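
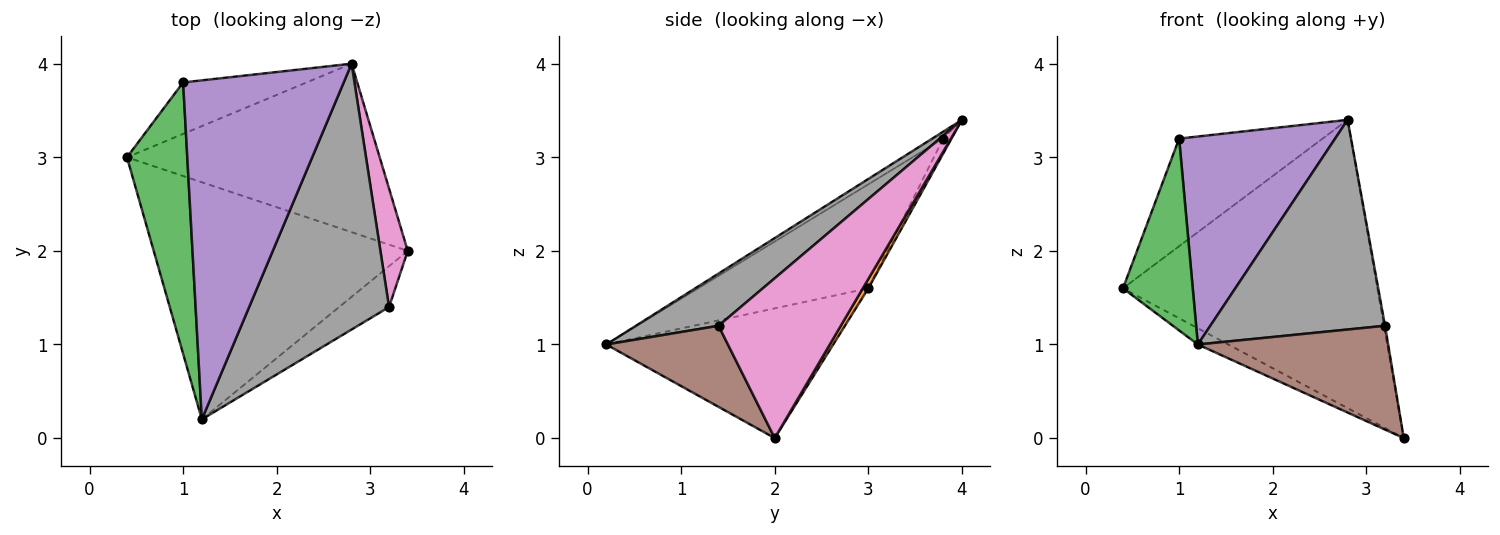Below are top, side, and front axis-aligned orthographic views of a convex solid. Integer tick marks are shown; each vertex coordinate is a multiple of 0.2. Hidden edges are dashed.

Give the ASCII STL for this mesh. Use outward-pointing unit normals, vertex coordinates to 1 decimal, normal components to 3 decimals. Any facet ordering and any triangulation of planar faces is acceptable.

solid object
 facet normal -0.454 0.061 -0.889
  outer loop
   vertex 1.2 0.2 1.0
   vertex 0.4 3.0 1.6
   vertex 3.4 2.0 0.0
  endloop
 endfacet
 facet normal 0.019 0.863 -0.504
  outer loop
   vertex 2.8 4.0 3.4
   vertex 3.4 2.0 0.0
   vertex 0.4 3.0 1.6
  endloop
 endfacet
 facet normal -0.815 -0.334 0.473
  outer loop
   vertex 1.0 3.8 3.2
   vertex 0.4 3.0 1.6
   vertex 1.2 0.2 1.0
  endloop
 endfacet
 facet normal -0.052 0.901 -0.431
  outer loop
   vertex 1.0 3.8 3.2
   vertex 2.8 4.0 3.4
   vertex 0.4 3.0 1.6
  endloop
 endfacet
 facet normal -0.037 -0.523 0.852
  outer loop
   vertex 1.0 3.8 3.2
   vertex 1.2 0.2 1.0
   vertex 2.8 4.0 3.4
  endloop
 endfacet
 facet normal 0.511 -0.800 -0.315
  outer loop
   vertex 3.2 1.4 1.2
   vertex 1.2 0.2 1.0
   vertex 3.4 2.0 0.0
  endloop
 endfacet
 facet normal 0.986 0.009 0.169
  outer loop
   vertex 3.2 1.4 1.2
   vertex 3.4 2.0 0.0
   vertex 2.8 4.0 3.4
  endloop
 endfacet
 facet normal 0.281 -0.594 0.753
  outer loop
   vertex 3.2 1.4 1.2
   vertex 2.8 4.0 3.4
   vertex 1.2 0.2 1.0
  endloop
 endfacet
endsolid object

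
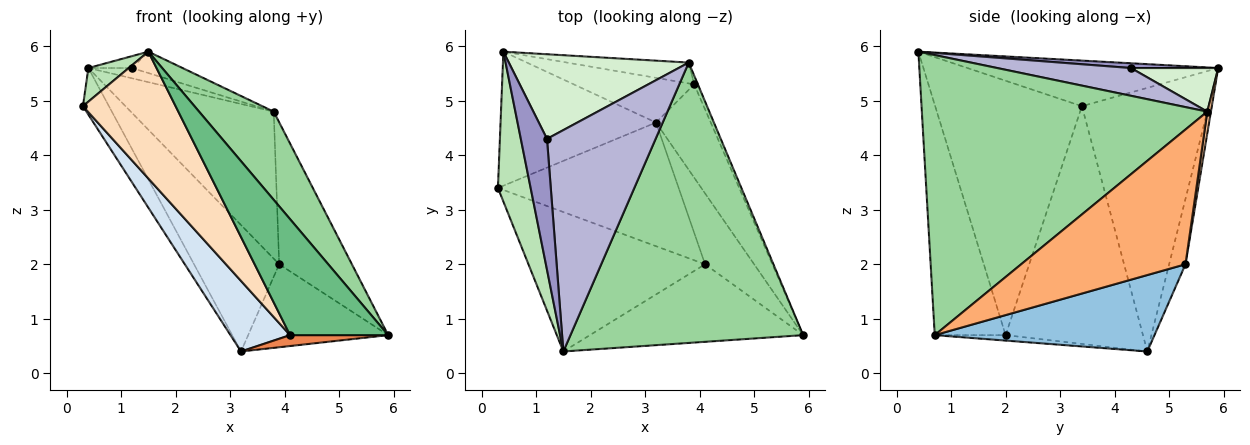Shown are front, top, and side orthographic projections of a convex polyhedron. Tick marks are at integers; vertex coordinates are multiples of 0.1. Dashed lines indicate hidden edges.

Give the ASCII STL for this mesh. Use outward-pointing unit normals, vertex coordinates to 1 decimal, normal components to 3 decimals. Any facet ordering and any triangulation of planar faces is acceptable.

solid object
 facet normal -0.848 0.174 -0.500
  outer loop
   vertex 0.4 5.9 5.6
   vertex 3.2 4.6 0.4
   vertex 0.3 3.4 4.9
  endloop
 endfacet
 facet normal 0.722 0.460 -0.517
  outer loop
   vertex 3.9 5.3 2.0
   vertex 5.9 0.7 0.7
   vertex 3.2 4.6 0.4
  endloop
 endfacet
 facet normal -0.178 0.928 -0.328
  outer loop
   vertex 3.9 5.3 2.0
   vertex 3.2 4.6 0.4
   vertex 0.4 5.9 5.6
  endloop
 endfacet
 facet normal -0.752 -0.326 -0.572
  outer loop
   vertex 4.1 2.0 0.7
   vertex 0.3 3.4 4.9
   vertex 3.2 4.6 0.4
  endloop
 endfacet
 facet normal -0.109 -0.151 -0.982
  outer loop
   vertex 4.1 2.0 0.7
   vertex 3.2 4.6 0.4
   vertex 5.9 0.7 0.7
  endloop
 endfacet
 facet normal 0.914 0.405 -0.025
  outer loop
   vertex 3.8 5.7 4.8
   vertex 5.9 0.7 0.7
   vertex 3.9 5.3 2.0
  endloop
 endfacet
 facet normal 0.025 0.990 -0.140
  outer loop
   vertex 3.8 5.7 4.8
   vertex 3.9 5.3 2.0
   vertex 0.4 5.9 5.6
  endloop
 endfacet
 facet normal -0.729 -0.460 -0.506
  outer loop
   vertex 1.5 0.4 5.9
   vertex 0.3 3.4 4.9
   vertex 4.1 2.0 0.7
  endloop
 endfacet
 facet normal -0.515 -0.713 -0.477
  outer loop
   vertex 1.5 0.4 5.9
   vertex 4.1 2.0 0.7
   vertex 5.9 0.7 0.7
  endloop
 endfacet
 facet normal 0.754 -0.197 0.627
  outer loop
   vertex 1.5 0.4 5.9
   vertex 5.9 0.7 0.7
   vertex 3.8 5.7 4.8
  endloop
 endfacet
 facet normal -0.806 -0.130 0.578
  outer loop
   vertex 1.5 0.4 5.9
   vertex 0.4 5.9 5.6
   vertex 0.3 3.4 4.9
  endloop
 endfacet
 facet normal 0.234 0.117 0.965
  outer loop
   vertex 1.2 4.3 5.6
   vertex 3.8 5.7 4.8
   vertex 0.4 5.9 5.6
  endloop
 endfacet
 facet normal 0.178 0.089 0.980
  outer loop
   vertex 1.2 4.3 5.6
   vertex 0.4 5.9 5.6
   vertex 1.5 0.4 5.9
  endloop
 endfacet
 facet normal 0.247 0.093 0.965
  outer loop
   vertex 1.2 4.3 5.6
   vertex 1.5 0.4 5.9
   vertex 3.8 5.7 4.8
  endloop
 endfacet
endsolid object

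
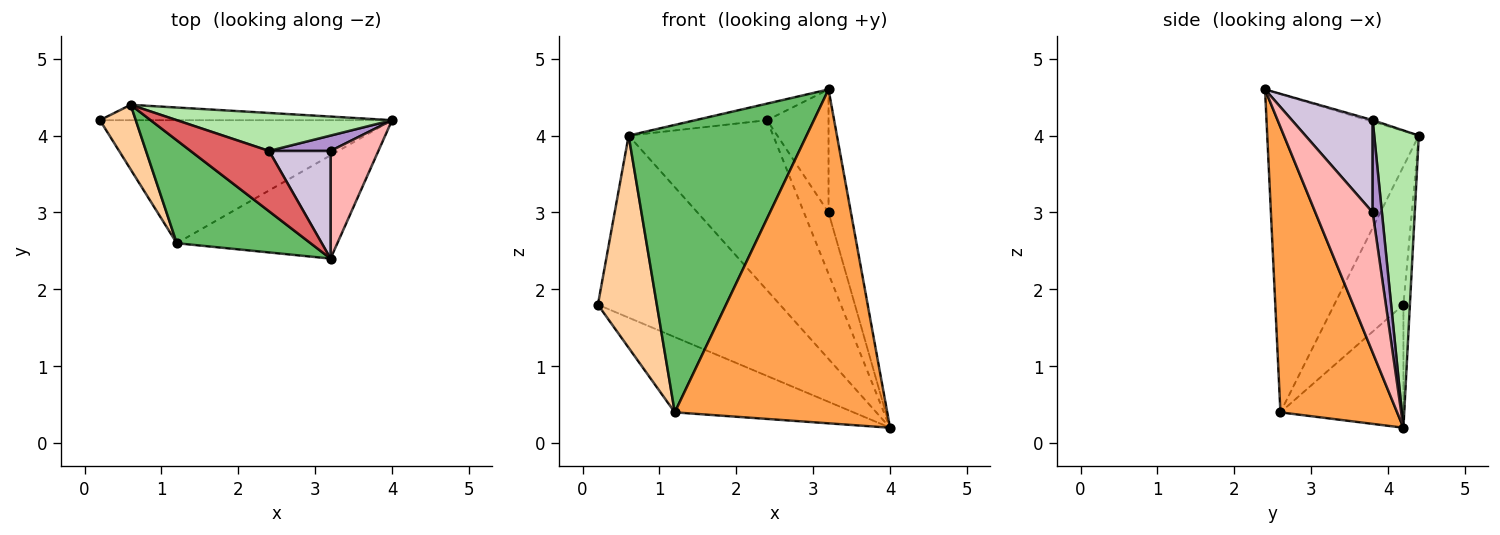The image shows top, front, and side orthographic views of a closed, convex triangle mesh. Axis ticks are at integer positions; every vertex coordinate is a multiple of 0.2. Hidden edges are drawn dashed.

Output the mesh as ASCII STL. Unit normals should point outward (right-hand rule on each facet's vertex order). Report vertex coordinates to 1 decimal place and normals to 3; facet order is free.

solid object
 facet normal -0.035 0.996 -0.084
  outer loop
   vertex 0.6 4.4 4.0
   vertex 4.0 4.2 0.2
   vertex 0.2 4.2 1.8
  endloop
 endfacet
 facet normal -0.338 0.491 -0.803
  outer loop
   vertex 1.2 2.6 0.4
   vertex 0.2 4.2 1.8
   vertex 4.0 4.2 0.2
  endloop
 endfacet
 facet normal 0.465 -0.846 -0.262
  outer loop
   vertex 1.2 2.6 0.4
   vertex 4.0 4.2 0.2
   vertex 3.2 2.4 4.6
  endloop
 endfacet
 facet normal -0.747 -0.636 0.194
  outer loop
   vertex 1.2 2.6 0.4
   vertex 0.6 4.4 4.0
   vertex 0.2 4.2 1.8
  endloop
 endfacet
 facet normal -0.626 -0.734 0.263
  outer loop
   vertex 1.2 2.6 0.4
   vertex 3.2 2.4 4.6
   vertex 0.6 4.4 4.0
  endloop
 endfacet
 facet normal 0.288 0.935 0.209
  outer loop
   vertex 2.4 3.8 4.2
   vertex 4.0 4.2 0.2
   vertex 0.6 4.4 4.0
  endloop
 endfacet
 facet normal -0.019 0.265 0.964
  outer loop
   vertex 2.4 3.8 4.2
   vertex 0.6 4.4 4.0
   vertex 3.2 2.4 4.6
  endloop
 endfacet
 facet normal 0.888 0.346 0.303
  outer loop
   vertex 3.2 3.8 3.0
   vertex 3.2 2.4 4.6
   vertex 4.0 4.2 0.2
  endloop
 endfacet
 facet normal 0.342 0.912 0.228
  outer loop
   vertex 3.2 3.8 3.0
   vertex 4.0 4.2 0.2
   vertex 2.4 3.8 4.2
  endloop
 endfacet
 facet normal 0.703 0.535 0.468
  outer loop
   vertex 3.2 3.8 3.0
   vertex 2.4 3.8 4.2
   vertex 3.2 2.4 4.6
  endloop
 endfacet
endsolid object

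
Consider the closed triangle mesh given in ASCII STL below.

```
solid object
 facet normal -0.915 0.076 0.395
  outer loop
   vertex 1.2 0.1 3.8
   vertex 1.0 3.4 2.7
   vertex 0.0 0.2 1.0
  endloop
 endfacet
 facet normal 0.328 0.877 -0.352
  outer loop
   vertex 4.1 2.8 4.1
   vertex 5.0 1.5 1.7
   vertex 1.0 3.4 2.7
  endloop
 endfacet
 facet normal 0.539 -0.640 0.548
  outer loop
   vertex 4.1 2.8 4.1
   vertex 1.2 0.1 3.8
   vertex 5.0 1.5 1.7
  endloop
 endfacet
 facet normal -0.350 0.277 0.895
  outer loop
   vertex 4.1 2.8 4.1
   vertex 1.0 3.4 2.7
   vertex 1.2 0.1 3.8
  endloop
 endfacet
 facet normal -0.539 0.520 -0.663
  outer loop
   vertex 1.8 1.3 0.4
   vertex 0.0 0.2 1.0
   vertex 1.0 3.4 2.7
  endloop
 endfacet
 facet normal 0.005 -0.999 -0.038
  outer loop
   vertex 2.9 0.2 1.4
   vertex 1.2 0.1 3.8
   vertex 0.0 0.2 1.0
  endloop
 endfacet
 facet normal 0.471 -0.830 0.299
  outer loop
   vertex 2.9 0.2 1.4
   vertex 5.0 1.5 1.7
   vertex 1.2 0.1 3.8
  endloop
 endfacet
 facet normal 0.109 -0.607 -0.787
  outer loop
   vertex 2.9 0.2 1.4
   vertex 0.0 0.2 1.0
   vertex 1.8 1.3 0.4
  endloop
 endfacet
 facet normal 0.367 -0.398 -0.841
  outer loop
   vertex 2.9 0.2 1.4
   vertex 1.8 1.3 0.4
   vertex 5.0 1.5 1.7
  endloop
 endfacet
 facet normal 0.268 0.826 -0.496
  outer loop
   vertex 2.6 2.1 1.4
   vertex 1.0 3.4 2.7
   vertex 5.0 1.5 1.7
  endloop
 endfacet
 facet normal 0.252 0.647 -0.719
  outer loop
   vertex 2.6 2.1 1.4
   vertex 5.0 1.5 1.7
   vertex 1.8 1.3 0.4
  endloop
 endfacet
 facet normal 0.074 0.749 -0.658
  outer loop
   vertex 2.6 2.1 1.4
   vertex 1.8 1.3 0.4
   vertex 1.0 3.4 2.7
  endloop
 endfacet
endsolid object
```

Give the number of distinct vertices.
8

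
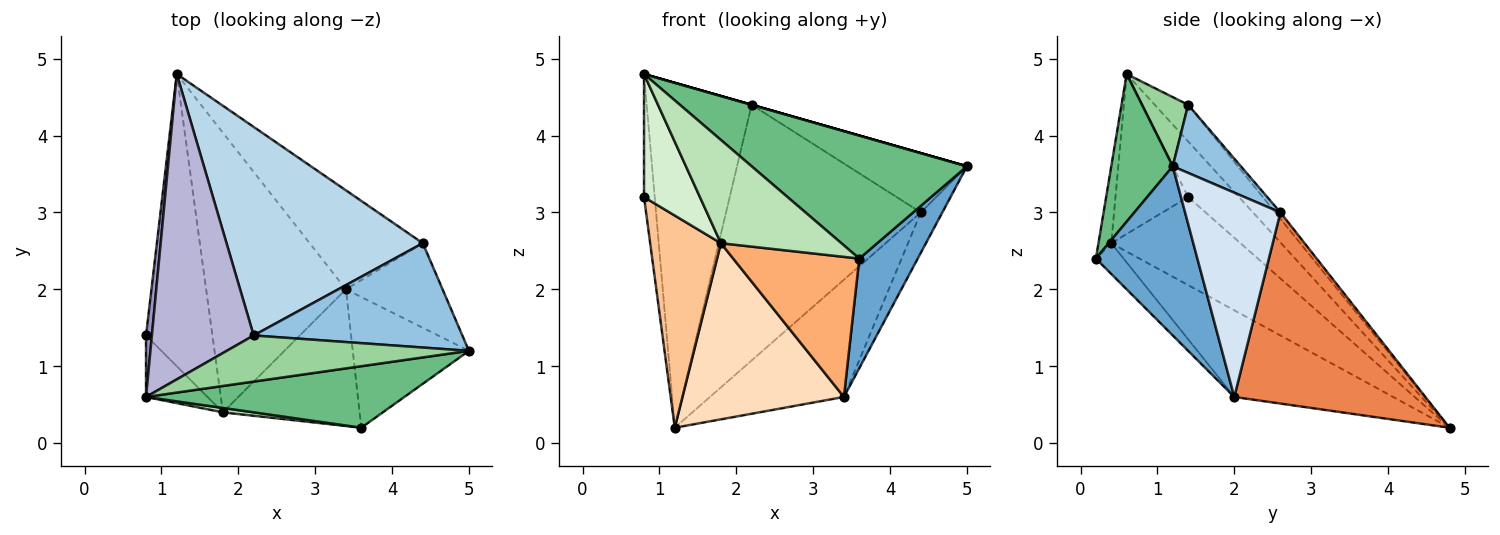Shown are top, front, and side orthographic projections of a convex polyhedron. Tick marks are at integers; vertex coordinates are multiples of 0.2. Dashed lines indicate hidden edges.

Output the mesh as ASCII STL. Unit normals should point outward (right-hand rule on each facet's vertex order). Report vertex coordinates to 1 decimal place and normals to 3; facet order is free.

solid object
 facet normal 0.745 -0.429 -0.511
  outer loop
   vertex 3.4 2.0 0.6
   vertex 5.0 1.2 3.6
   vertex 3.6 0.2 2.4
  endloop
 endfacet
 facet normal 0.273 0.475 0.836
  outer loop
   vertex 4.4 2.6 3.0
   vertex 2.2 1.4 4.4
   vertex 5.0 1.2 3.6
  endloop
 endfacet
 facet normal -0.020 0.775 0.632
  outer loop
   vertex 4.4 2.6 3.0
   vertex 1.2 4.8 0.2
   vertex 2.2 1.4 4.4
  endloop
 endfacet
 facet normal 0.886 0.200 -0.419
  outer loop
   vertex 4.4 2.6 3.0
   vertex 5.0 1.2 3.6
   vertex 3.4 2.0 0.6
  endloop
 endfacet
 facet normal 0.737 0.517 -0.436
  outer loop
   vertex 4.4 2.6 3.0
   vertex 3.4 2.0 0.6
   vertex 1.2 4.8 0.2
  endloop
 endfacet
 facet normal -0.155 -0.707 -0.690
  outer loop
   vertex 1.8 0.4 2.6
   vertex 3.4 2.0 0.6
   vertex 3.6 0.2 2.4
  endloop
 endfacet
 facet normal -0.732 -0.401 -0.552
  outer loop
   vertex 1.8 0.4 2.6
   vertex 0.8 1.4 3.2
   vertex 1.2 4.8 0.2
  endloop
 endfacet
 facet normal -0.465 -0.472 -0.749
  outer loop
   vertex 1.8 0.4 2.6
   vertex 1.2 4.8 0.2
   vertex 3.4 2.0 0.6
  endloop
 endfacet
 facet normal 0.248 -0.867 0.433
  outer loop
   vertex 0.8 0.6 4.8
   vertex 3.6 0.2 2.4
   vertex 5.0 1.2 3.6
  endloop
 endfacet
 facet normal 0.275 0.000 0.962
  outer loop
   vertex 0.8 0.6 4.8
   vertex 5.0 1.2 3.6
   vertex 2.2 1.4 4.4
  endloop
 endfacet
 facet normal -0.106 -0.993 0.042
  outer loop
   vertex 0.8 0.6 4.8
   vertex 1.8 0.4 2.6
   vertex 3.6 0.2 2.4
  endloop
 endfacet
 facet normal -0.758 -0.583 -0.292
  outer loop
   vertex 0.8 0.6 4.8
   vertex 0.8 1.4 3.2
   vertex 1.8 0.4 2.6
  endloop
 endfacet
 facet normal -0.973 0.205 0.102
  outer loop
   vertex 0.8 0.6 4.8
   vertex 1.2 4.8 0.2
   vertex 0.8 1.4 3.2
  endloop
 endfacet
 facet normal -0.232 0.728 0.645
  outer loop
   vertex 0.8 0.6 4.8
   vertex 2.2 1.4 4.4
   vertex 1.2 4.8 0.2
  endloop
 endfacet
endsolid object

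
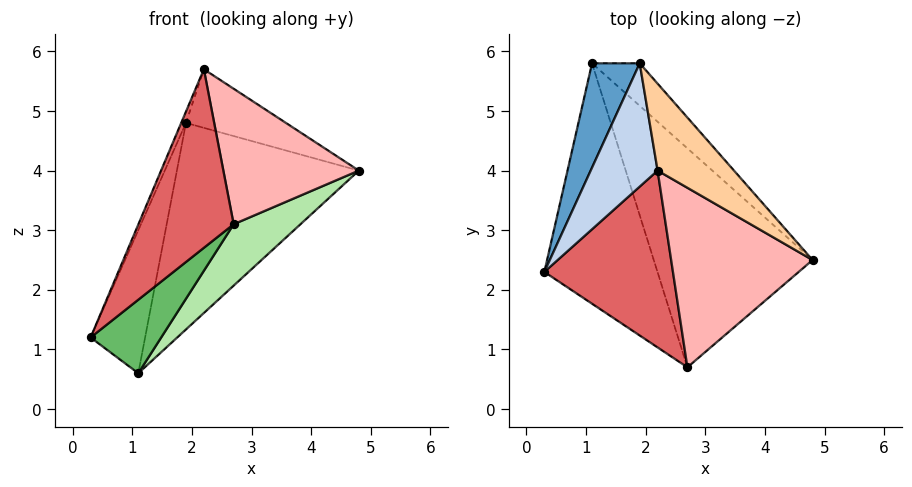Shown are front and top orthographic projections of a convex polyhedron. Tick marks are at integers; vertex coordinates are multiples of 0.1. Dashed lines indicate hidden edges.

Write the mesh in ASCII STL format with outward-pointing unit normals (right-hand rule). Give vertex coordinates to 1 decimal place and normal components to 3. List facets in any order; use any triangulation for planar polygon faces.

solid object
 facet normal -0.952 0.249 0.181
  outer loop
   vertex 1.9 5.8 4.8
   vertex 1.1 5.8 0.6
   vertex 0.3 2.3 1.2
  endloop
 endfacet
 facet normal -0.925 0.035 0.378
  outer loop
   vertex 1.9 5.8 4.8
   vertex 0.3 2.3 1.2
   vertex 2.2 4.0 5.7
  endloop
 endfacet
 facet normal 0.727 0.672 -0.138
  outer loop
   vertex 1.9 5.8 4.8
   vertex 4.8 2.5 4.0
   vertex 1.1 5.8 0.6
  endloop
 endfacet
 facet normal 0.654 0.423 0.627
  outer loop
   vertex 1.9 5.8 4.8
   vertex 2.2 4.0 5.7
   vertex 4.8 2.5 4.0
  endloop
 endfacet
 facet normal 0.490 -0.255 -0.834
  outer loop
   vertex 2.7 0.7 3.1
   vertex 0.3 2.3 1.2
   vertex 1.1 5.8 0.6
  endloop
 endfacet
 facet normal 0.541 -0.227 -0.810
  outer loop
   vertex 2.7 0.7 3.1
   vertex 1.1 5.8 0.6
   vertex 4.8 2.5 4.0
  endloop
 endfacet
 facet normal -0.718 -0.495 0.490
  outer loop
   vertex 2.7 0.7 3.1
   vertex 2.2 4.0 5.7
   vertex 0.3 2.3 1.2
  endloop
 endfacet
 facet normal 0.172 -0.593 0.786
  outer loop
   vertex 2.7 0.7 3.1
   vertex 4.8 2.5 4.0
   vertex 2.2 4.0 5.7
  endloop
 endfacet
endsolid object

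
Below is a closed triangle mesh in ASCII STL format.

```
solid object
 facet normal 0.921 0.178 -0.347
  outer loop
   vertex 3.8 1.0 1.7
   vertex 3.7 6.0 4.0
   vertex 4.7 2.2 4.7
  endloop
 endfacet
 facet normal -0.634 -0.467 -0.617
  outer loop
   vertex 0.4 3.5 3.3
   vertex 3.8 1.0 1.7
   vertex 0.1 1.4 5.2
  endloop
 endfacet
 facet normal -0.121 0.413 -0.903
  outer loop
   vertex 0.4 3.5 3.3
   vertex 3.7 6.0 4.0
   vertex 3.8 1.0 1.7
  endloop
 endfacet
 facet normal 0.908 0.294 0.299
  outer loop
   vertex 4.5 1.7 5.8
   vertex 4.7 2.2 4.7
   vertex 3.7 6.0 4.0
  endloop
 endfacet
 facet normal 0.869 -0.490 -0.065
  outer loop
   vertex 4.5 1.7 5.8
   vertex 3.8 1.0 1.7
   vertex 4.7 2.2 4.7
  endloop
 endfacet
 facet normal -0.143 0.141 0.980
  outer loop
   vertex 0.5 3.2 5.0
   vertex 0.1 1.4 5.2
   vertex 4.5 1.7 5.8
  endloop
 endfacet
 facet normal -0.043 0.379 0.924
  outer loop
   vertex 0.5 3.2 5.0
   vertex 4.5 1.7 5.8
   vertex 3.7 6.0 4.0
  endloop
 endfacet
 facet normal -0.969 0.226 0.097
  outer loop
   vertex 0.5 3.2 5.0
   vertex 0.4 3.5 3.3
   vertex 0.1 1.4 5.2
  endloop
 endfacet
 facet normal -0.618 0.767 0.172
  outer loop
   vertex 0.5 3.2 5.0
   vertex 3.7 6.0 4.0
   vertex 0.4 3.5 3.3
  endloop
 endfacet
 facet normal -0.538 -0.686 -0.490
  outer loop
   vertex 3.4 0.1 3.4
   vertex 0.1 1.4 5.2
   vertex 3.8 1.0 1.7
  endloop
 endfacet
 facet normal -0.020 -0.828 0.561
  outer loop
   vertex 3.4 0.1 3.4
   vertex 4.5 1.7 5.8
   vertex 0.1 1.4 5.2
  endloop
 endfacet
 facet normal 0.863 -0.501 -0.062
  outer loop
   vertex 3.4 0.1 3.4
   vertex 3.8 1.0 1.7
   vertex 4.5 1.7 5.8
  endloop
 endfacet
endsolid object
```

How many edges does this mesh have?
18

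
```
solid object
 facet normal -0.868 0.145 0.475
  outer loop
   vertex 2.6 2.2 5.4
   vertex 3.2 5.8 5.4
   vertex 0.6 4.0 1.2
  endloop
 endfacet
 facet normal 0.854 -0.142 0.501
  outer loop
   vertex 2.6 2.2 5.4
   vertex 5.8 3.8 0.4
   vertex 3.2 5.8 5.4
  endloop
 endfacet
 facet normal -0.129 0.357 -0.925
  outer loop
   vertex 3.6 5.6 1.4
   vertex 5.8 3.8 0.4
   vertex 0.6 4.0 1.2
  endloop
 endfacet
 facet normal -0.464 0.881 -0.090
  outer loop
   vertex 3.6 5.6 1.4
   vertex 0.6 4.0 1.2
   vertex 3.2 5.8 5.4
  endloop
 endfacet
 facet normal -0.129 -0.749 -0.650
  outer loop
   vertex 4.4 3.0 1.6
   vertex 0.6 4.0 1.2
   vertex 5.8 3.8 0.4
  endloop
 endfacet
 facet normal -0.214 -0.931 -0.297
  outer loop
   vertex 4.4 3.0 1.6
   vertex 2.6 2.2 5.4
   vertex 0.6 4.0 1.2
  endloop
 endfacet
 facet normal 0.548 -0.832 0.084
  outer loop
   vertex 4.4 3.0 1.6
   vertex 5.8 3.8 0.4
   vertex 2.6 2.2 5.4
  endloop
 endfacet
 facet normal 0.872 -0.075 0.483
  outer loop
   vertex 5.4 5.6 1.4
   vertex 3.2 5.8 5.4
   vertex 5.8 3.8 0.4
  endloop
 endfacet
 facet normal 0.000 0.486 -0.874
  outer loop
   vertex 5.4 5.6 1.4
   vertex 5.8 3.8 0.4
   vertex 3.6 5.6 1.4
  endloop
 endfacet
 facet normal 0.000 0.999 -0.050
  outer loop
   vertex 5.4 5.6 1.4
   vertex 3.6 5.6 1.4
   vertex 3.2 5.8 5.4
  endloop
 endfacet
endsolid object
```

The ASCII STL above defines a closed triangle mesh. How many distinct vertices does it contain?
7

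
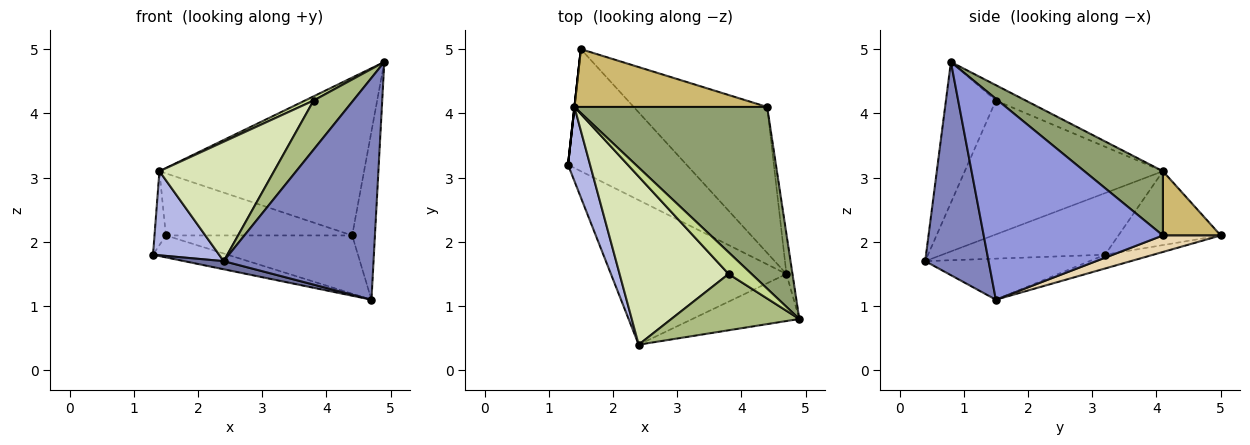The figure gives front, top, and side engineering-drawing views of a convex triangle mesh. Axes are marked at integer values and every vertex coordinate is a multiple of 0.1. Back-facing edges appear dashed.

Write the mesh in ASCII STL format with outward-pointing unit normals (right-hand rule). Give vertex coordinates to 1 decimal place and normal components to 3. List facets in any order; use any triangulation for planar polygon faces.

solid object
 facet normal -0.227 -0.055 -0.972
  outer loop
   vertex 4.7 1.5 1.1
   vertex 2.4 0.4 1.7
   vertex 1.3 3.2 1.8
  endloop
 endfacet
 facet normal 0.382 -0.904 -0.192
  outer loop
   vertex 4.7 1.5 1.1
   vertex 4.9 0.8 4.8
   vertex 2.4 0.4 1.7
  endloop
 endfacet
 facet normal 0.992 0.126 -0.030
  outer loop
   vertex 4.4 4.1 2.1
   vertex 4.9 0.8 4.8
   vertex 4.7 1.5 1.1
  endloop
 endfacet
 facet normal -0.880 -0.357 0.315
  outer loop
   vertex 1.4 4.1 3.1
   vertex 1.3 3.2 1.8
   vertex 2.4 0.4 1.7
  endloop
 endfacet
 facet normal 0.244 0.636 0.732
  outer loop
   vertex 1.4 4.1 3.1
   vertex 4.9 0.8 4.8
   vertex 4.4 4.1 2.1
  endloop
 endfacet
 facet normal -0.638 -0.506 0.580
  outer loop
   vertex 3.8 1.5 4.2
   vertex 2.4 0.4 1.7
   vertex 4.9 0.8 4.8
  endloop
 endfacet
 facet normal -0.549 -0.160 0.820
  outer loop
   vertex 3.8 1.5 4.2
   vertex 4.9 0.8 4.8
   vertex 1.4 4.1 3.1
  endloop
 endfacet
 facet normal -0.707 -0.409 0.576
  outer loop
   vertex 3.8 1.5 4.2
   vertex 1.4 4.1 3.1
   vertex 2.4 0.4 1.7
  endloop
 endfacet
 facet normal -0.994 0.110 0.000
  outer loop
   vertex 1.5 5.0 2.1
   vertex 1.3 3.2 1.8
   vertex 1.4 4.1 3.1
  endloop
 endfacet
 facet normal 0.221 0.714 0.664
  outer loop
   vertex 1.5 5.0 2.1
   vertex 1.4 4.1 3.1
   vertex 4.4 4.1 2.1
  endloop
 endfacet
 facet normal -0.114 0.176 -0.978
  outer loop
   vertex 1.5 5.0 2.1
   vertex 4.7 1.5 1.1
   vertex 1.3 3.2 1.8
  endloop
 endfacet
 facet normal 0.114 0.368 -0.923
  outer loop
   vertex 1.5 5.0 2.1
   vertex 4.4 4.1 2.1
   vertex 4.7 1.5 1.1
  endloop
 endfacet
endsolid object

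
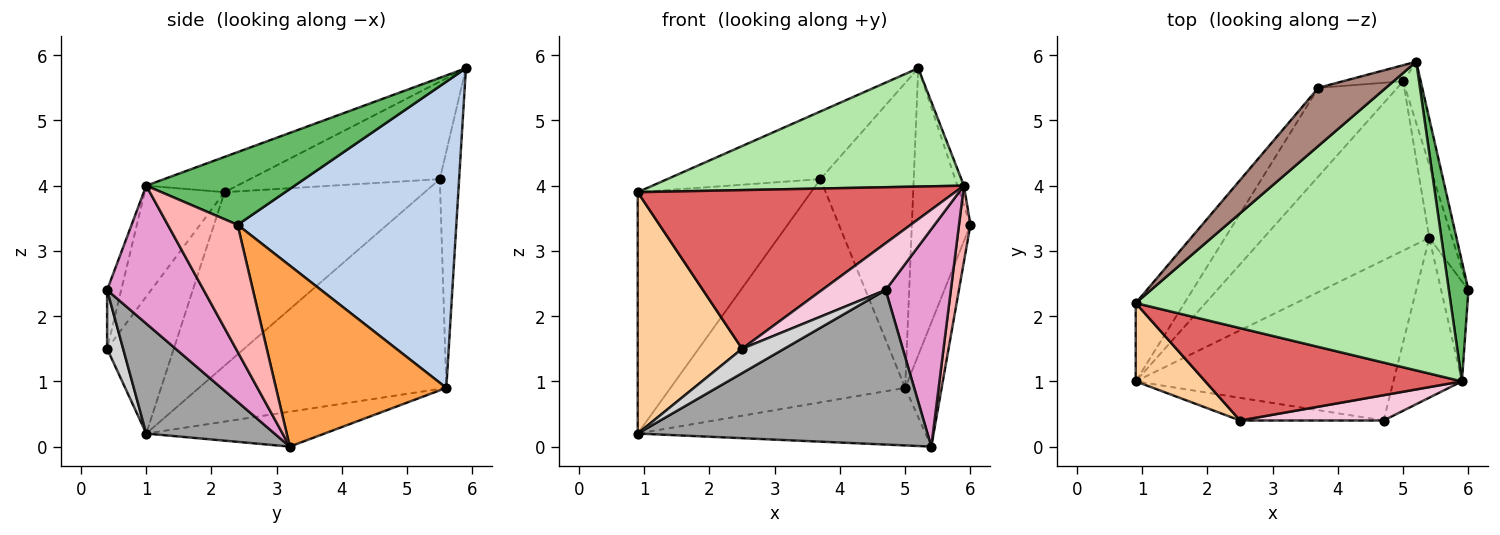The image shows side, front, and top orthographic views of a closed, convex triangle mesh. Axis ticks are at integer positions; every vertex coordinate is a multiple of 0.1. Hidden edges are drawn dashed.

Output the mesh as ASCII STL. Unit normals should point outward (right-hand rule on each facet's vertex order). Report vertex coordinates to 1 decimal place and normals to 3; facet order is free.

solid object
 facet normal -0.196 0.316 -0.929
  outer loop
   vertex 5.0 5.6 0.9
   vertex 5.4 3.2 0.0
   vertex 0.9 1.0 0.2
  endloop
 endfacet
 facet normal 0.964 0.258 -0.055
  outer loop
   vertex 5.0 5.6 0.9
   vertex 5.2 5.9 5.8
   vertex 6.0 2.4 3.4
  endloop
 endfacet
 facet normal 0.971 0.208 -0.122
  outer loop
   vertex 5.0 5.6 0.9
   vertex 6.0 2.4 3.4
   vertex 5.4 3.2 0.0
  endloop
 endfacet
 facet normal -0.519 -0.813 0.264
  outer loop
   vertex 2.5 0.4 1.5
   vertex 0.9 2.2 3.9
   vertex 0.9 1.0 0.2
  endloop
 endfacet
 facet normal 0.965 0.042 0.260
  outer loop
   vertex 5.9 1.0 4.0
   vertex 6.0 2.4 3.4
   vertex 5.2 5.9 5.8
  endloop
 endfacet
 facet normal -0.104 -0.356 0.929
  outer loop
   vertex 5.9 1.0 4.0
   vertex 5.2 5.9 5.8
   vertex 0.9 2.2 3.9
  endloop
 endfacet
 facet normal -0.213 -0.844 0.492
  outer loop
   vertex 5.9 1.0 4.0
   vertex 0.9 2.2 3.9
   vertex 2.5 0.4 1.5
  endloop
 endfacet
 facet normal 0.965 -0.158 -0.208
  outer loop
   vertex 5.9 1.0 4.0
   vertex 5.4 3.2 0.0
   vertex 6.0 2.4 3.4
  endloop
 endfacet
 facet normal -0.740 0.640 -0.208
  outer loop
   vertex 3.7 5.5 4.1
   vertex 0.9 1.0 0.2
   vertex 0.9 2.2 3.9
  endloop
 endfacet
 facet normal -0.700 0.664 -0.264
  outer loop
   vertex 3.7 5.5 4.1
   vertex 5.0 5.6 0.9
   vertex 0.9 1.0 0.2
  endloop
 endfacet
 facet normal -0.685 0.553 0.475
  outer loop
   vertex 3.7 5.5 4.1
   vertex 0.9 2.2 3.9
   vertex 5.2 5.9 5.8
  endloop
 endfacet
 facet normal -0.202 0.978 -0.052
  outer loop
   vertex 3.7 5.5 4.1
   vertex 5.2 5.9 5.8
   vertex 5.0 5.6 0.9
  endloop
 endfacet
 facet normal 0.766 -0.518 -0.381
  outer loop
   vertex 4.7 0.4 2.4
   vertex 5.4 3.2 0.0
   vertex 5.9 1.0 4.0
  endloop
 endfacet
 facet normal -0.191 -0.863 0.467
  outer loop
   vertex 4.7 0.4 2.4
   vertex 5.9 1.0 4.0
   vertex 2.5 0.4 1.5
  endloop
 endfacet
 facet normal 0.294 -0.663 -0.688
  outer loop
   vertex 4.7 0.4 2.4
   vertex 0.9 1.0 0.2
   vertex 5.4 3.2 0.0
  endloop
 endfacet
 facet normal 0.268 -0.706 -0.656
  outer loop
   vertex 4.7 0.4 2.4
   vertex 2.5 0.4 1.5
   vertex 0.9 1.0 0.2
  endloop
 endfacet
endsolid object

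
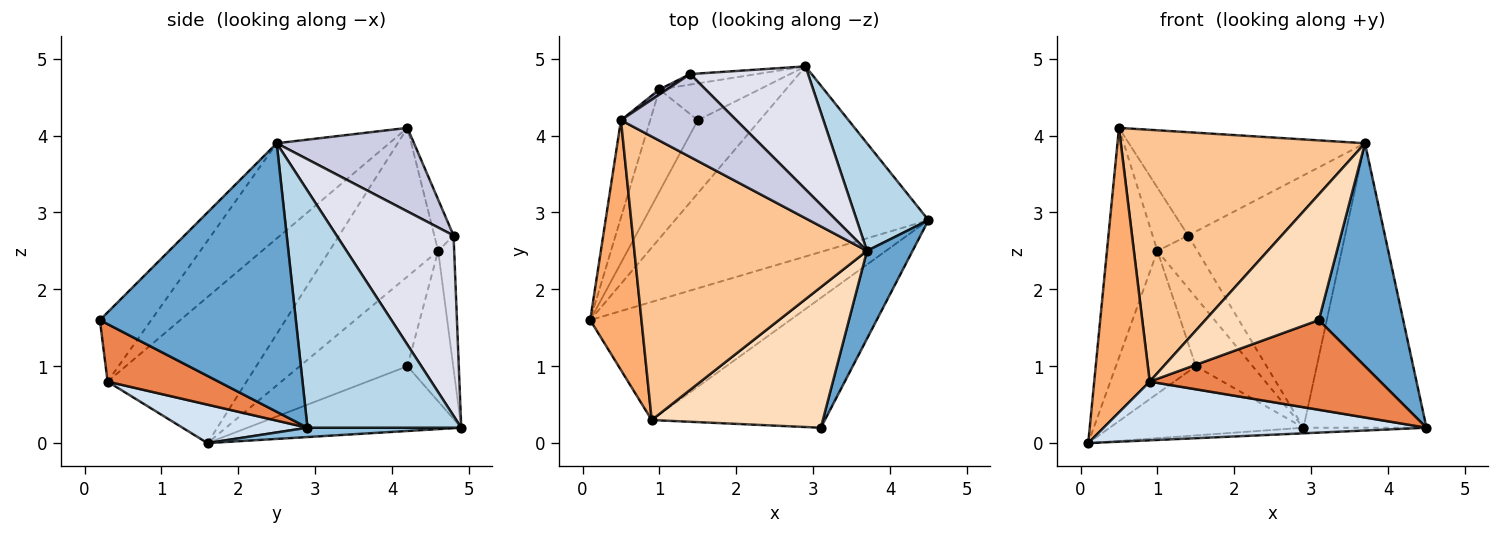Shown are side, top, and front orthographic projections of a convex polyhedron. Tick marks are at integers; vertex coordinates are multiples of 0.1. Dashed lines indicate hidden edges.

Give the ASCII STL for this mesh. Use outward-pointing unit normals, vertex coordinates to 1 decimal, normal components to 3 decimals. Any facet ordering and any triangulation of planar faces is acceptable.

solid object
 facet normal 0.908 -0.391 0.154
  outer loop
   vertex 3.7 2.5 3.9
   vertex 3.1 0.2 1.6
   vertex 4.5 2.9 0.2
  endloop
 endfacet
 facet normal 0.037 0.029 -0.999
  outer loop
   vertex 2.9 4.9 0.2
   vertex 4.5 2.9 0.2
   vertex 0.1 1.6 0.0
  endloop
 endfacet
 facet normal 0.760 0.608 0.230
  outer loop
   vertex 2.9 4.9 0.2
   vertex 3.7 2.5 3.9
   vertex 4.5 2.9 0.2
  endloop
 endfacet
 facet normal 0.170 -0.439 -0.882
  outer loop
   vertex 0.9 0.3 0.8
   vertex 0.1 1.6 0.0
   vertex 4.5 2.9 0.2
  endloop
 endfacet
 facet normal 0.264 -0.548 -0.794
  outer loop
   vertex 0.9 0.3 0.8
   vertex 4.5 2.9 0.2
   vertex 3.1 0.2 1.6
  endloop
 endfacet
 facet normal -0.883 -0.353 0.310
  outer loop
   vertex 0.9 0.3 0.8
   vertex 0.5 4.2 4.1
   vertex 0.1 1.6 0.0
  endloop
 endfacet
 facet normal -0.293 -0.635 0.715
  outer loop
   vertex 0.9 0.3 0.8
   vertex 3.7 2.5 3.9
   vertex 0.5 4.2 4.1
  endloop
 endfacet
 facet normal -0.289 -0.638 0.714
  outer loop
   vertex 0.9 0.3 0.8
   vertex 3.1 0.2 1.6
   vertex 3.7 2.5 3.9
  endloop
 endfacet
 facet normal -0.893 0.414 -0.176
  outer loop
   vertex 1.0 4.6 2.5
   vertex 0.1 1.6 0.0
   vertex 0.5 4.2 4.1
  endloop
 endfacet
 facet normal -0.604 0.548 -0.578
  outer loop
   vertex 1.5 4.2 1.0
   vertex 2.9 4.9 0.2
   vertex 0.1 1.6 0.0
  endloop
 endfacet
 facet normal -0.738 0.548 -0.392
  outer loop
   vertex 1.5 4.2 1.0
   vertex 0.1 1.6 0.0
   vertex 1.0 4.6 2.5
  endloop
 endfacet
 facet normal -0.579 0.719 -0.385
  outer loop
   vertex 1.5 4.2 1.0
   vertex 1.0 4.6 2.5
   vertex 2.9 4.9 0.2
  endloop
 endfacet
 facet normal -0.474 0.877 0.071
  outer loop
   vertex 1.4 4.8 2.7
   vertex 1.0 4.6 2.5
   vertex 0.5 4.2 4.1
  endloop
 endfacet
 facet normal -0.365 0.913 -0.183
  outer loop
   vertex 1.4 4.8 2.7
   vertex 2.9 4.9 0.2
   vertex 1.0 4.6 2.5
  endloop
 endfacet
 facet normal 0.413 0.710 0.570
  outer loop
   vertex 1.4 4.8 2.7
   vertex 0.5 4.2 4.1
   vertex 3.7 2.5 3.9
  endloop
 endfacet
 facet normal 0.557 0.747 0.364
  outer loop
   vertex 1.4 4.8 2.7
   vertex 3.7 2.5 3.9
   vertex 2.9 4.9 0.2
  endloop
 endfacet
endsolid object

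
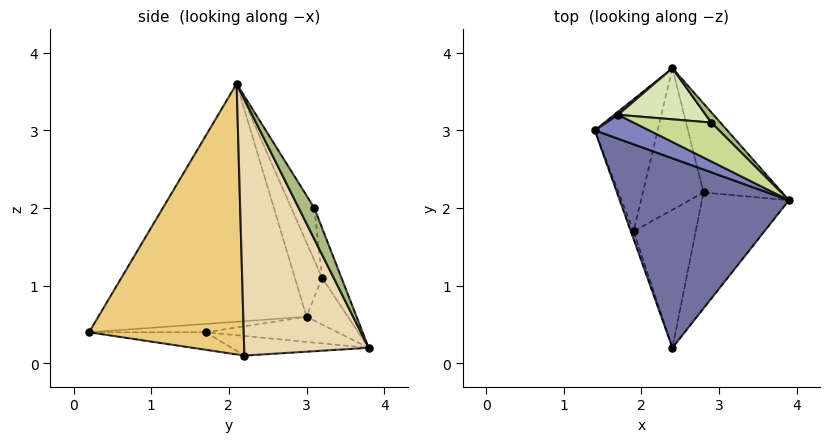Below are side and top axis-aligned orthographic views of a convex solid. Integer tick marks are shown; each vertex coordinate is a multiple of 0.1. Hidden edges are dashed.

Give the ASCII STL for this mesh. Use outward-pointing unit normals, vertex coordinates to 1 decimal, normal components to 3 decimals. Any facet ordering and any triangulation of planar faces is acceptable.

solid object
 facet normal -0.773 -0.315 0.550
  outer loop
   vertex 2.4 0.2 0.4
   vertex 3.9 2.1 3.6
   vertex 1.4 3.0 0.6
  endloop
 endfacet
 facet normal -0.779 -0.260 0.571
  outer loop
   vertex 1.7 3.2 1.1
   vertex 1.4 3.0 0.6
   vertex 3.9 2.1 3.6
  endloop
 endfacet
 facet normal -0.611 0.790 0.051
  outer loop
   vertex 1.7 3.2 1.1
   vertex 2.4 3.8 0.2
   vertex 1.4 3.0 0.6
  endloop
 endfacet
 facet normal -0.905 -0.302 -0.302
  outer loop
   vertex 1.9 1.7 0.4
   vertex 2.4 0.2 0.4
   vertex 1.4 3.0 0.6
  endloop
 endfacet
 facet normal -0.371 0.000 -0.928
  outer loop
   vertex 1.9 1.7 0.4
   vertex 1.4 3.0 0.6
   vertex 2.4 3.8 0.2
  endloop
 endfacet
 facet normal 0.555 0.816 0.163
  outer loop
   vertex 2.9 3.1 2.0
   vertex 3.9 2.1 3.6
   vertex 2.4 3.8 0.2
  endloop
 endfacet
 facet normal -0.442 0.610 0.658
  outer loop
   vertex 2.9 3.1 2.0
   vertex 1.7 3.2 1.1
   vertex 3.9 2.1 3.6
  endloop
 endfacet
 facet normal -0.232 0.883 0.408
  outer loop
   vertex 2.9 3.1 2.0
   vertex 2.4 3.8 0.2
   vertex 1.7 3.2 1.1
  endloop
 endfacet
 facet normal -0.270 -0.090 -0.959
  outer loop
   vertex 2.8 2.2 0.1
   vertex 2.4 0.2 0.4
   vertex 1.9 1.7 0.4
  endloop
 endfacet
 facet normal -0.307 -0.017 -0.951
  outer loop
   vertex 2.8 2.2 0.1
   vertex 1.9 1.7 0.4
   vertex 2.4 3.8 0.2
  endloop
 endfacet
 facet normal 0.927 -0.230 -0.298
  outer loop
   vertex 2.8 2.2 0.1
   vertex 3.9 2.1 3.6
   vertex 2.4 0.2 0.4
  endloop
 endfacet
 facet normal 0.926 0.249 -0.284
  outer loop
   vertex 2.8 2.2 0.1
   vertex 2.4 3.8 0.2
   vertex 3.9 2.1 3.6
  endloop
 endfacet
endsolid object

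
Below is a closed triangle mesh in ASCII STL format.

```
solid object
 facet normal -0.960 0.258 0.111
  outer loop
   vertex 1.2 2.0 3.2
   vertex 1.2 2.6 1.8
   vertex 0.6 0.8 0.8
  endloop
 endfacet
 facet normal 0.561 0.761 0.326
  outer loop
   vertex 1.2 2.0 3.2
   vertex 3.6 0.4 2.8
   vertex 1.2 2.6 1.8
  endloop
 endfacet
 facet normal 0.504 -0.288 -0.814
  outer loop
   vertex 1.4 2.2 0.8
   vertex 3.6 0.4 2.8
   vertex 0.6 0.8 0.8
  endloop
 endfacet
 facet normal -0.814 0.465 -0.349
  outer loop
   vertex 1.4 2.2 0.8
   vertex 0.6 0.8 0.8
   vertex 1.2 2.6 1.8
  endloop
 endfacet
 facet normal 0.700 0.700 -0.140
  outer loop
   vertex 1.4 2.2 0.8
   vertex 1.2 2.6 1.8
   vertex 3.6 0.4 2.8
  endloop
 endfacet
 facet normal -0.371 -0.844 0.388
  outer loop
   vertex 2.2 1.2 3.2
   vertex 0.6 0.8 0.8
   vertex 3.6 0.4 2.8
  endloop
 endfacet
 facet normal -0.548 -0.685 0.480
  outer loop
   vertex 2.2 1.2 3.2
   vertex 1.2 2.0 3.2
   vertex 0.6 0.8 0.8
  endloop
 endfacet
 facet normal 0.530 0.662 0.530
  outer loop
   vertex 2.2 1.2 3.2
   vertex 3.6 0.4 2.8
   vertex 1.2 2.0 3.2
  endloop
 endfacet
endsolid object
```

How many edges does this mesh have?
12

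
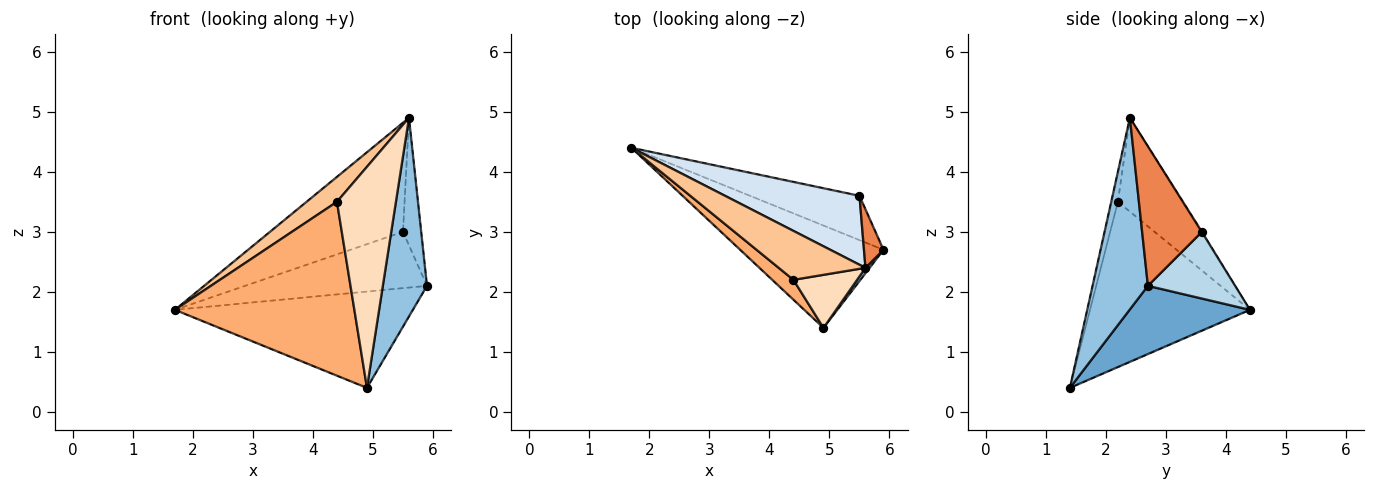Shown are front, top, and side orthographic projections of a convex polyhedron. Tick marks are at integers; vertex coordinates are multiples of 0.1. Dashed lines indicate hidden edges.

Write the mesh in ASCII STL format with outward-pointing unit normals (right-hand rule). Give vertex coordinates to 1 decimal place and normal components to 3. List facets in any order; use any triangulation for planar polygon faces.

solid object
 facet normal 0.328 0.648 -0.688
  outer loop
   vertex 4.9 1.4 0.4
   vertex 1.7 4.4 1.7
   vertex 5.9 2.7 2.1
  endloop
 endfacet
 facet normal 0.782 -0.623 0.017
  outer loop
   vertex 5.6 2.4 4.9
   vertex 4.9 1.4 0.4
   vertex 5.9 2.7 2.1
  endloop
 endfacet
 facet normal 0.353 0.735 -0.579
  outer loop
   vertex 5.5 3.6 3.0
   vertex 5.9 2.7 2.1
   vertex 1.7 4.4 1.7
  endloop
 endfacet
 facet normal -0.005 0.845 0.534
  outer loop
   vertex 5.5 3.6 3.0
   vertex 1.7 4.4 1.7
   vertex 5.6 2.4 4.9
  endloop
 endfacet
 facet normal 0.948 0.289 0.133
  outer loop
   vertex 5.5 3.6 3.0
   vertex 5.6 2.4 4.9
   vertex 5.9 2.7 2.1
  endloop
 endfacet
 facet normal -0.663 -0.744 0.085
  outer loop
   vertex 4.4 2.2 3.5
   vertex 1.7 4.4 1.7
   vertex 4.9 1.4 0.4
  endloop
 endfacet
 facet normal -0.694 -0.327 0.642
  outer loop
   vertex 4.4 2.2 3.5
   vertex 5.6 2.4 4.9
   vertex 1.7 4.4 1.7
  endloop
 endfacet
 facet normal -0.109 -0.967 0.232
  outer loop
   vertex 4.4 2.2 3.5
   vertex 4.9 1.4 0.4
   vertex 5.6 2.4 4.9
  endloop
 endfacet
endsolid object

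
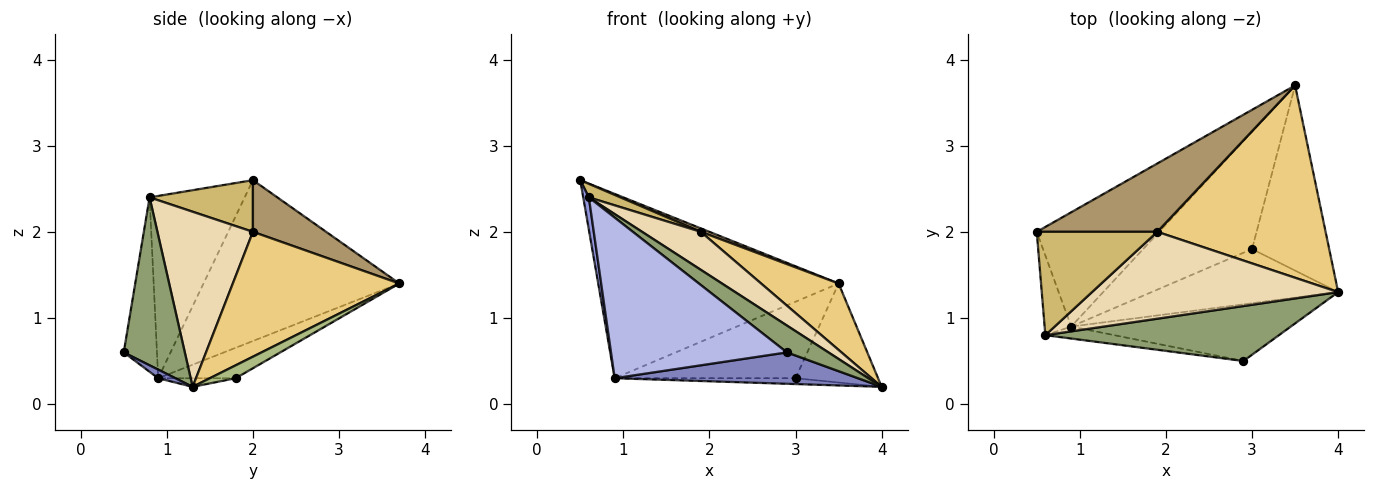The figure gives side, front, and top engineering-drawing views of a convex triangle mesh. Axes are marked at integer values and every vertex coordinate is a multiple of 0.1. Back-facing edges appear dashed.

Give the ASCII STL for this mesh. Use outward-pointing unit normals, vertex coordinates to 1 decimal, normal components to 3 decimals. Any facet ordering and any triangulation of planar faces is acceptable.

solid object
 facet normal -0.569 0.699 -0.433
  outer loop
   vertex 0.9 0.9 0.3
   vertex 0.5 2.0 2.6
   vertex 3.5 3.7 1.4
  endloop
 endfacet
 facet normal 0.034 -0.484 -0.874
  outer loop
   vertex 0.9 0.9 0.3
   vertex 4.0 1.3 0.2
   vertex 2.9 0.5 0.6
  endloop
 endfacet
 facet normal -0.988 -0.058 -0.144
  outer loop
   vertex 0.6 0.8 2.4
   vertex 0.5 2.0 2.6
   vertex 0.9 0.9 0.3
  endloop
 endfacet
 facet normal -0.185 -0.980 -0.073
  outer loop
   vertex 0.6 0.8 2.4
   vertex 0.9 0.9 0.3
   vertex 2.9 0.5 0.6
  endloop
 endfacet
 facet normal 0.543 -0.369 0.755
  outer loop
   vertex 0.6 0.8 2.4
   vertex 2.9 0.5 0.6
   vertex 4.0 1.3 0.2
  endloop
 endfacet
 facet normal 0.146 0.467 -0.872
  outer loop
   vertex 3.0 1.8 0.3
   vertex 3.5 3.7 1.4
   vertex 4.0 1.3 0.2
  endloop
 endfacet
 facet normal -0.046 0.107 -0.993
  outer loop
   vertex 3.0 1.8 0.3
   vertex 4.0 1.3 0.2
   vertex 0.9 0.9 0.3
  endloop
 endfacet
 facet normal -0.228 0.532 -0.815
  outer loop
   vertex 3.0 1.8 0.3
   vertex 0.9 0.9 0.3
   vertex 3.5 3.7 1.4
  endloop
 endfacet
 facet normal 0.393 -0.046 0.918
  outer loop
   vertex 1.9 2.0 2.0
   vertex 3.5 3.7 1.4
   vertex 0.5 2.0 2.6
  endloop
 endfacet
 facet normal 0.391 -0.120 0.913
  outer loop
   vertex 1.9 2.0 2.0
   vertex 0.5 2.0 2.6
   vertex 0.6 0.8 2.4
  endloop
 endfacet
 facet normal 0.574 -0.267 0.774
  outer loop
   vertex 1.9 2.0 2.0
   vertex 4.0 1.3 0.2
   vertex 3.5 3.7 1.4
  endloop
 endfacet
 facet normal 0.546 -0.336 0.768
  outer loop
   vertex 1.9 2.0 2.0
   vertex 0.6 0.8 2.4
   vertex 4.0 1.3 0.2
  endloop
 endfacet
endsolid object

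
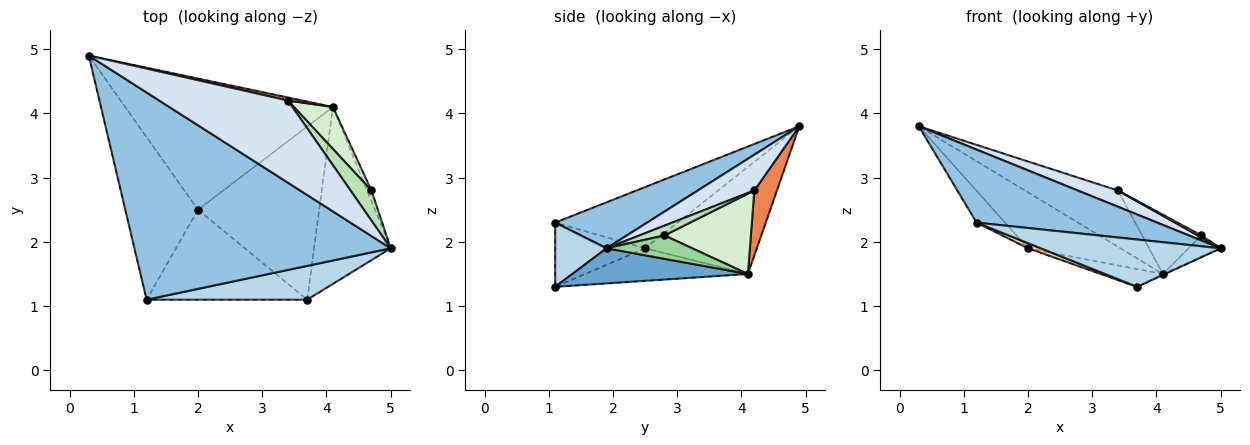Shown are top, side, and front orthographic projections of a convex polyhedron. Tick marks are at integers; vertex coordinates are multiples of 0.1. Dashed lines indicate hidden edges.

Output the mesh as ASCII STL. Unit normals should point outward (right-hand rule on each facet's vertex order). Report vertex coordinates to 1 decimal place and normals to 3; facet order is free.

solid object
 facet normal 0.416 0.005 -0.909
  outer loop
   vertex 4.1 4.1 1.5
   vertex 5.0 1.9 1.9
   vertex 3.7 1.1 1.3
  endloop
 endfacet
 facet normal 0.167 -0.328 0.930
  outer loop
   vertex 1.2 1.1 2.3
   vertex 5.0 1.9 1.9
   vertex 0.3 4.9 3.8
  endloop
 endfacet
 facet normal 0.226 -0.793 0.566
  outer loop
   vertex 1.2 1.1 2.3
   vertex 3.7 1.1 1.3
   vertex 5.0 1.9 1.9
  endloop
 endfacet
 facet normal 0.263 -0.187 0.946
  outer loop
   vertex 3.4 4.2 2.8
   vertex 0.3 4.9 3.8
   vertex 5.0 1.9 1.9
  endloop
 endfacet
 facet normal 0.236 0.970 0.052
  outer loop
   vertex 3.4 4.2 2.8
   vertex 4.1 4.1 1.5
   vertex 0.3 4.9 3.8
  endloop
 endfacet
 facet normal -0.258 0.098 -0.961
  outer loop
   vertex 2.0 2.5 1.9
   vertex 4.1 4.1 1.5
   vertex 3.7 1.1 1.3
  endloop
 endfacet
 facet normal -0.371 -0.053 -0.927
  outer loop
   vertex 2.0 2.5 1.9
   vertex 3.7 1.1 1.3
   vertex 1.2 1.1 2.3
  endloop
 endfacet
 facet normal -0.428 0.355 -0.831
  outer loop
   vertex 2.0 2.5 1.9
   vertex 0.3 4.9 3.8
   vertex 4.1 4.1 1.5
  endloop
 endfacet
 facet normal -0.637 0.148 -0.757
  outer loop
   vertex 2.0 2.5 1.9
   vertex 1.2 1.1 2.3
   vertex 0.3 4.9 3.8
  endloop
 endfacet
 facet normal 0.922 0.346 -0.173
  outer loop
   vertex 4.7 2.8 2.1
   vertex 5.0 1.9 1.9
   vertex 4.1 4.1 1.5
  endloop
 endfacet
 facet normal 0.422 -0.060 0.905
  outer loop
   vertex 4.7 2.8 2.1
   vertex 3.4 4.2 2.8
   vertex 5.0 1.9 1.9
  endloop
 endfacet
 facet normal 0.766 0.525 0.372
  outer loop
   vertex 4.7 2.8 2.1
   vertex 4.1 4.1 1.5
   vertex 3.4 4.2 2.8
  endloop
 endfacet
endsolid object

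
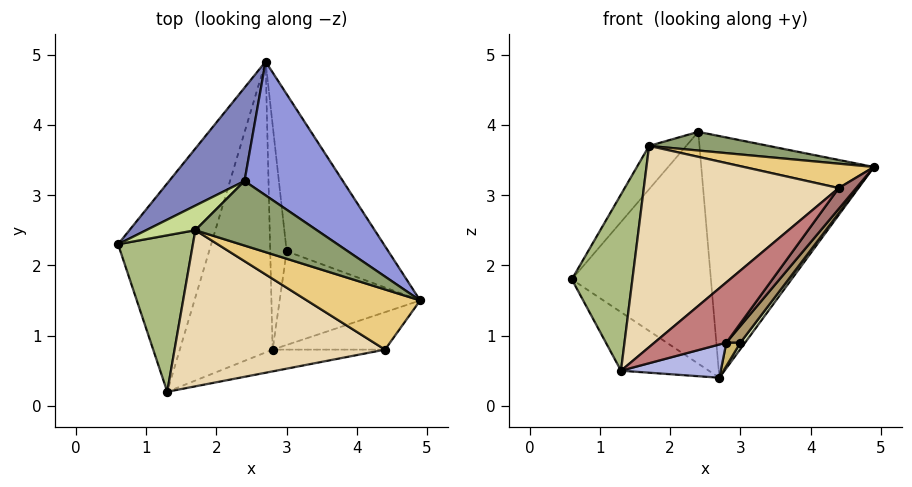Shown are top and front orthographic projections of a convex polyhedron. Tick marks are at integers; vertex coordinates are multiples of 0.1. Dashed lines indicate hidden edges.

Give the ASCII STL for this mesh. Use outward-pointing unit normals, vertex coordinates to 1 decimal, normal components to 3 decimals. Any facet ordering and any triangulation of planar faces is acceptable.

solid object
 facet normal -0.699 0.193 -0.689
  outer loop
   vertex 1.3 0.2 0.5
   vertex 0.6 2.3 1.8
   vertex 2.7 4.9 0.4
  endloop
 endfacet
 facet normal -0.669 0.690 0.278
  outer loop
   vertex 2.4 3.2 3.9
   vertex 2.7 4.9 0.4
   vertex 0.6 2.3 1.8
  endloop
 endfacet
 facet normal 0.569 0.720 0.398
  outer loop
   vertex 2.4 3.2 3.9
   vertex 4.9 1.5 3.4
   vertex 2.7 4.9 0.4
  endloop
 endfacet
 facet normal 0.296 -0.108 -0.949
  outer loop
   vertex 2.8 0.8 0.9
   vertex 1.3 0.2 0.5
   vertex 2.7 4.9 0.4
  endloop
 endfacet
 facet normal 0.003 -0.278 0.961
  outer loop
   vertex 1.7 2.5 3.7
   vertex 4.9 1.5 3.4
   vertex 2.4 3.2 3.9
  endloop
 endfacet
 facet normal -0.711 -0.526 0.467
  outer loop
   vertex 1.7 2.5 3.7
   vertex 0.6 2.3 1.8
   vertex 1.3 0.2 0.5
  endloop
 endfacet
 facet normal -0.711 0.612 0.347
  outer loop
   vertex 1.7 2.5 3.7
   vertex 2.4 3.2 3.9
   vertex 0.6 2.3 1.8
  endloop
 endfacet
 facet normal 0.793 -0.025 -0.609
  outer loop
   vertex 3.0 2.2 0.9
   vertex 2.7 4.9 0.4
   vertex 4.9 1.5 3.4
  endloop
 endfacet
 facet normal 0.776 -0.111 -0.621
  outer loop
   vertex 3.0 2.2 0.9
   vertex 4.9 1.5 3.4
   vertex 2.8 0.8 0.9
  endloop
 endfacet
 facet normal 0.587 -0.084 -0.805
  outer loop
   vertex 3.0 2.2 0.9
   vertex 2.8 0.8 0.9
   vertex 2.7 4.9 0.4
  endloop
 endfacet
 facet normal -0.030 -0.375 0.926
  outer loop
   vertex 4.4 0.8 3.1
   vertex 4.9 1.5 3.4
   vertex 1.7 2.5 3.7
  endloop
 endfacet
 facet normal -0.340 -0.743 0.577
  outer loop
   vertex 4.4 0.8 3.1
   vertex 1.7 2.5 3.7
   vertex 1.3 0.2 0.5
  endloop
 endfacet
 facet normal 0.769 -0.310 -0.559
  outer loop
   vertex 4.4 0.8 3.1
   vertex 2.8 0.8 0.9
   vertex 4.9 1.5 3.4
  endloop
 endfacet
 facet normal 0.423 -0.852 -0.308
  outer loop
   vertex 4.4 0.8 3.1
   vertex 1.3 0.2 0.5
   vertex 2.8 0.8 0.9
  endloop
 endfacet
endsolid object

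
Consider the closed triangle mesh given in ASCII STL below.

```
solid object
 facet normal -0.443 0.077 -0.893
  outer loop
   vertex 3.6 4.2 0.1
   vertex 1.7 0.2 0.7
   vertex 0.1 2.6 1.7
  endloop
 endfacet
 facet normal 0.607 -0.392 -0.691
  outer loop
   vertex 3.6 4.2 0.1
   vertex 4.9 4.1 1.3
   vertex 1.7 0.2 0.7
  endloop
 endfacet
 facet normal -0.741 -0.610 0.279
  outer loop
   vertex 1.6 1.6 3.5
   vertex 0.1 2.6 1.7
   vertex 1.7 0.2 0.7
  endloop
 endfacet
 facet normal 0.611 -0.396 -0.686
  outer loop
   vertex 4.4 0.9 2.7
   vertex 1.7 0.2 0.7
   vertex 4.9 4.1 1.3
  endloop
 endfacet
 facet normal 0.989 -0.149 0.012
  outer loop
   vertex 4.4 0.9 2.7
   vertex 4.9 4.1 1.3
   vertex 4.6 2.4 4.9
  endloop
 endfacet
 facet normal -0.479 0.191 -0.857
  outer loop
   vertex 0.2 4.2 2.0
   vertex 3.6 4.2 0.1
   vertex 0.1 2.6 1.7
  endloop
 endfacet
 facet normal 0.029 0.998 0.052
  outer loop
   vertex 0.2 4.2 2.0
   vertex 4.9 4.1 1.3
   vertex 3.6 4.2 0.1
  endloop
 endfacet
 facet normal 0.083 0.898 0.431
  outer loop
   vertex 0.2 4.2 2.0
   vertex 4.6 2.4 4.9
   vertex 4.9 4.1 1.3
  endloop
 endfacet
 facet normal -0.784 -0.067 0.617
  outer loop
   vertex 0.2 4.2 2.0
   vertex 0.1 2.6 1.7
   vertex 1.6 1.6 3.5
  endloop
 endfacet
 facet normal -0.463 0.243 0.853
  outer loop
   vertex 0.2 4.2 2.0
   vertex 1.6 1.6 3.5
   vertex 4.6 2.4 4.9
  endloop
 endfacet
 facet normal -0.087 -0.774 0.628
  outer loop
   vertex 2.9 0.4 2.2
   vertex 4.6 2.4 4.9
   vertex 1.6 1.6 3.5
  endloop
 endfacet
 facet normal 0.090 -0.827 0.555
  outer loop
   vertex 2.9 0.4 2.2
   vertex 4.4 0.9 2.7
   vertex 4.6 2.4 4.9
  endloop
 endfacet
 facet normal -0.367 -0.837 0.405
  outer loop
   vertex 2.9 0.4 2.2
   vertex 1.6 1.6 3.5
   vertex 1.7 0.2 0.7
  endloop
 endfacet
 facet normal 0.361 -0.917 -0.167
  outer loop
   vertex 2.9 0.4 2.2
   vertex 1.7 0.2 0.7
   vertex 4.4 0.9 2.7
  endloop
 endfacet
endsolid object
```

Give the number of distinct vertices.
9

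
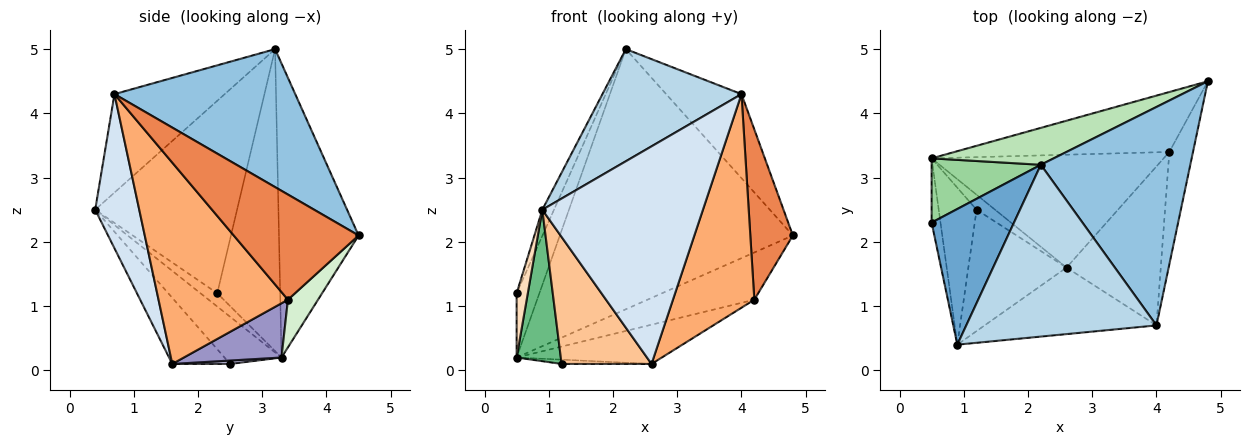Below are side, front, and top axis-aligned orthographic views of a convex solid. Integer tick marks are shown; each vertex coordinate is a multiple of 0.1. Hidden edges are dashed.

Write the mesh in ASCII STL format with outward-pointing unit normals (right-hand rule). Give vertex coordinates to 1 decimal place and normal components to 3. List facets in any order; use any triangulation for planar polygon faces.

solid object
 facet normal -0.917 0.075 0.392
  outer loop
   vertex 2.2 3.2 5.0
   vertex 0.5 2.3 1.2
   vertex 0.9 0.4 2.5
  endloop
 endfacet
 facet normal 0.653 0.272 0.707
  outer loop
   vertex 4.0 0.7 4.3
   vertex 4.8 4.5 2.1
   vertex 2.2 3.2 5.0
  endloop
 endfacet
 facet normal -0.398 -0.501 0.768
  outer loop
   vertex 4.0 0.7 4.3
   vertex 2.2 3.2 5.0
   vertex 0.9 0.4 2.5
  endloop
 endfacet
 facet normal 0.254 -0.925 -0.283
  outer loop
   vertex 2.6 1.6 0.1
   vertex 4.0 0.7 4.3
   vertex 0.9 0.4 2.5
  endloop
 endfacet
 facet normal 0.926 -0.316 -0.208
  outer loop
   vertex 4.2 3.4 1.1
   vertex 4.8 4.5 2.1
   vertex 4.0 0.7 4.3
  endloop
 endfacet
 facet normal 0.787 -0.495 -0.368
  outer loop
   vertex 4.2 3.4 1.1
   vertex 4.0 0.7 4.3
   vertex 2.6 1.6 0.1
  endloop
 endfacet
 facet normal -0.422 -0.656 -0.626
  outer loop
   vertex 1.2 2.5 0.1
   vertex 2.6 1.6 0.1
   vertex 0.9 0.4 2.5
  endloop
 endfacet
 facet normal -0.728 -0.485 -0.485
  outer loop
   vertex 0.5 3.3 0.2
   vertex 0.9 0.4 2.5
   vertex 0.5 2.3 1.2
  endloop
 endfacet
 facet normal -0.667 -0.517 -0.536
  outer loop
   vertex 0.5 3.3 0.2
   vertex 1.2 2.5 0.1
   vertex 0.9 0.4 2.5
  endloop
 endfacet
 facet normal -0.890 0.322 0.322
  outer loop
   vertex 0.5 3.3 0.2
   vertex 0.5 2.3 1.2
   vertex 2.2 3.2 5.0
  endloop
 endfacet
 facet normal -0.321 0.938 0.133
  outer loop
   vertex 0.5 3.3 0.2
   vertex 2.2 3.2 5.0
   vertex 4.8 4.5 2.1
  endloop
 endfacet
 facet normal 0.172 0.610 -0.774
  outer loop
   vertex 0.5 3.3 0.2
   vertex 4.8 4.5 2.1
   vertex 4.2 3.4 1.1
  endloop
 endfacet
 facet normal 0.216 0.321 -0.922
  outer loop
   vertex 0.5 3.3 0.2
   vertex 4.2 3.4 1.1
   vertex 2.6 1.6 0.1
  endloop
 endfacet
 facet normal 0.174 0.271 -0.947
  outer loop
   vertex 0.5 3.3 0.2
   vertex 2.6 1.6 0.1
   vertex 1.2 2.5 0.1
  endloop
 endfacet
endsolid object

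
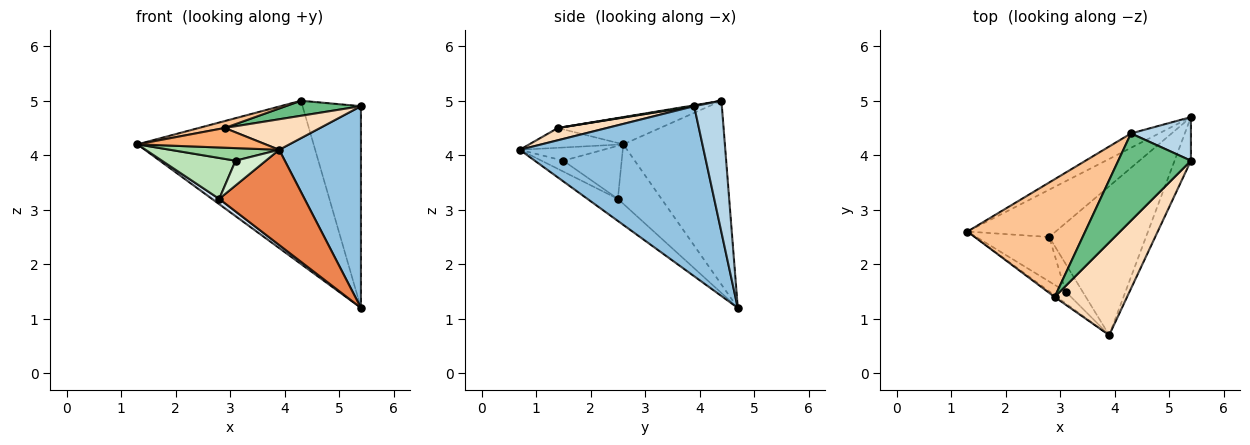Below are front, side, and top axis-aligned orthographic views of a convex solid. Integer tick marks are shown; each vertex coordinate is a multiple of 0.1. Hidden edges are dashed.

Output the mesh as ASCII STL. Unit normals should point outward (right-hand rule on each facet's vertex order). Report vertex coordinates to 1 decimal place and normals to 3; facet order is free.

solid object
 facet normal -0.498 0.864 -0.076
  outer loop
   vertex 4.3 4.4 5.0
   vertex 5.4 4.7 1.2
   vertex 1.3 2.6 4.2
  endloop
 endfacet
 facet normal 0.910 -0.405 -0.088
  outer loop
   vertex 5.4 3.9 4.9
   vertex 3.9 0.7 4.1
   vertex 5.4 4.7 1.2
  endloop
 endfacet
 facet normal 0.421 0.887 0.192
  outer loop
   vertex 5.4 3.9 4.9
   vertex 5.4 4.7 1.2
   vertex 4.3 4.4 5.0
  endloop
 endfacet
 facet normal -0.557 -0.093 -0.826
  outer loop
   vertex 2.8 2.5 3.2
   vertex 1.3 2.6 4.2
   vertex 5.4 4.7 1.2
  endloop
 endfacet
 facet normal -0.189 -0.529 -0.827
  outer loop
   vertex 2.8 2.5 3.2
   vertex 5.4 4.7 1.2
   vertex 3.9 0.7 4.1
  endloop
 endfacet
 facet normal -0.590 -0.804 -0.068
  outer loop
   vertex 2.9 1.4 4.5
   vertex 1.3 2.6 4.2
   vertex 3.9 0.7 4.1
  endloop
 endfacet
 facet normal -0.225 -0.057 0.973
  outer loop
   vertex 2.9 1.4 4.5
   vertex 4.3 4.4 5.0
   vertex 1.3 2.6 4.2
  endloop
 endfacet
 facet normal 0.159 -0.309 0.938
  outer loop
   vertex 2.9 1.4 4.5
   vertex 3.9 0.7 4.1
   vertex 5.4 3.9 4.9
  endloop
 endfacet
 facet normal 0.012 -0.170 0.985
  outer loop
   vertex 2.9 1.4 4.5
   vertex 5.4 3.9 4.9
   vertex 4.3 4.4 5.0
  endloop
 endfacet
 facet normal -0.489 -0.638 -0.595
  outer loop
   vertex 3.1 1.5 3.9
   vertex 3.9 0.7 4.1
   vertex 1.3 2.6 4.2
  endloop
 endfacet
 facet normal -0.472 -0.596 -0.649
  outer loop
   vertex 3.1 1.5 3.9
   vertex 1.3 2.6 4.2
   vertex 2.8 2.5 3.2
  endloop
 endfacet
 facet normal -0.432 -0.601 -0.673
  outer loop
   vertex 3.1 1.5 3.9
   vertex 2.8 2.5 3.2
   vertex 3.9 0.7 4.1
  endloop
 endfacet
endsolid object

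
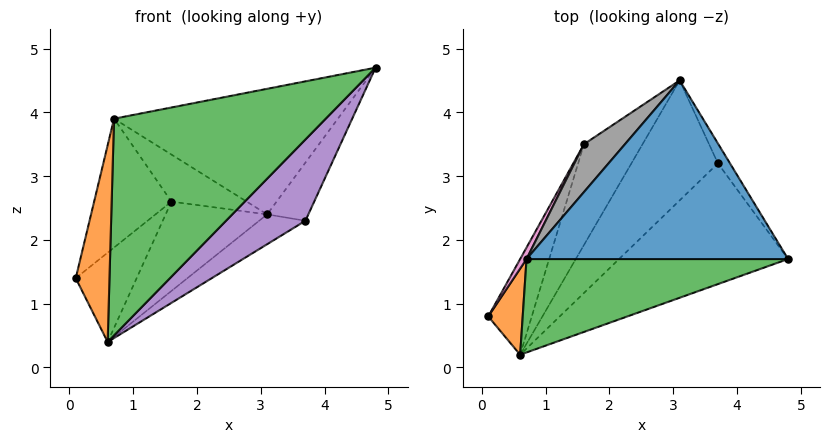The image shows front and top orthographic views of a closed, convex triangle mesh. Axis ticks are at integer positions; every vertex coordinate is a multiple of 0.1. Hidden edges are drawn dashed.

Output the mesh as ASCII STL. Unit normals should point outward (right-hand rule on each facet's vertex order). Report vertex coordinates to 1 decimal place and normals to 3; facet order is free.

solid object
 facet normal -0.158 0.568 0.808
  outer loop
   vertex 0.7 1.7 3.9
   vertex 4.8 1.7 4.7
   vertex 3.1 4.5 2.4
  endloop
 endfacet
 facet normal -0.285 -0.878 0.384
  outer loop
   vertex 0.7 1.7 3.9
   vertex 0.1 0.8 1.4
   vertex 0.6 0.2 0.4
  endloop
 endfacet
 facet normal -0.077 -0.916 0.395
  outer loop
   vertex 0.7 1.7 3.9
   vertex 0.6 0.2 0.4
   vertex 4.8 1.7 4.7
  endloop
 endfacet
 facet normal 0.894 0.424 -0.145
  outer loop
   vertex 3.7 3.2 2.3
   vertex 3.1 4.5 2.4
   vertex 4.8 1.7 4.7
  endloop
 endfacet
 facet normal 0.724 -0.385 -0.573
  outer loop
   vertex 3.7 3.2 2.3
   vertex 4.8 1.7 4.7
   vertex 0.6 0.2 0.4
  endloop
 endfacet
 facet normal 0.340 0.227 -0.913
  outer loop
   vertex 3.7 3.2 2.3
   vertex 0.6 0.2 0.4
   vertex 3.1 4.5 2.4
  endloop
 endfacet
 facet normal -0.881 0.471 0.042
  outer loop
   vertex 1.6 3.5 2.6
   vertex 0.1 0.8 1.4
   vertex 0.7 1.7 3.9
  endloop
 endfacet
 facet normal -0.349 0.657 0.668
  outer loop
   vertex 1.6 3.5 2.6
   vertex 0.7 1.7 3.9
   vertex 3.1 4.5 2.4
  endloop
 endfacet
 facet normal -0.541 0.574 -0.615
  outer loop
   vertex 1.6 3.5 2.6
   vertex 0.6 0.2 0.4
   vertex 0.1 0.8 1.4
  endloop
 endfacet
 facet normal -0.476 0.583 -0.658
  outer loop
   vertex 1.6 3.5 2.6
   vertex 3.1 4.5 2.4
   vertex 0.6 0.2 0.4
  endloop
 endfacet
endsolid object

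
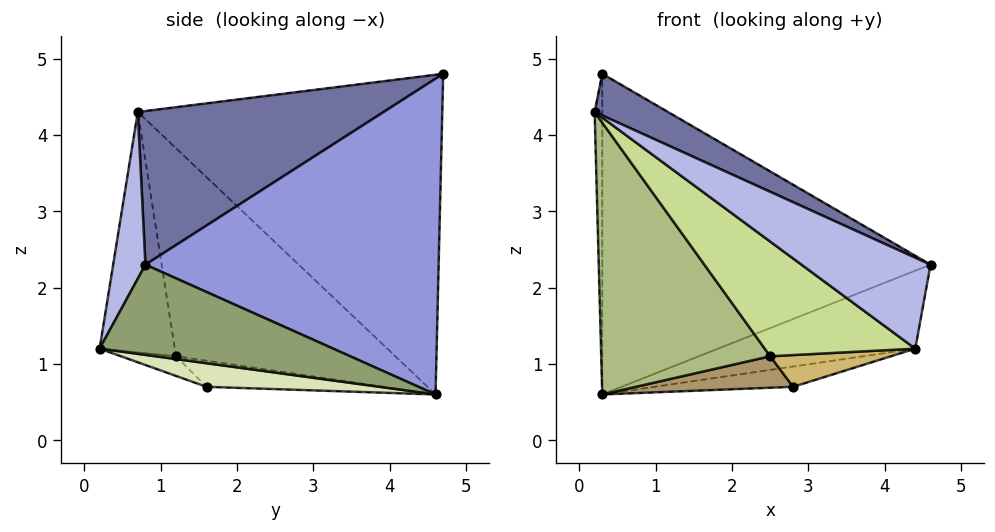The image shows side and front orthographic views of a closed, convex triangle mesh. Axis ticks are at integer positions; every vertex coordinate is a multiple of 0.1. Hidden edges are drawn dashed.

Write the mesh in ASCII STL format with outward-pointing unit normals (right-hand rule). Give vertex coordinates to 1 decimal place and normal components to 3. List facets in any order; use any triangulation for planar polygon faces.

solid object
 facet normal 0.413 -0.123 0.902
  outer loop
   vertex 0.3 4.7 4.8
   vertex 0.2 0.7 4.3
   vertex 4.6 0.8 2.3
  endloop
 endfacet
 facet normal -1.000 0.025 -0.001
  outer loop
   vertex 0.3 4.6 0.6
   vertex 0.2 0.7 4.3
   vertex 0.3 4.7 4.8
  endloop
 endfacet
 facet normal 0.666 0.746 -0.018
  outer loop
   vertex 0.3 4.6 0.6
   vertex 0.3 4.7 4.8
   vertex 4.6 0.8 2.3
  endloop
 endfacet
 facet normal 0.218 -0.873 0.436
  outer loop
   vertex 4.4 0.2 1.2
   vertex 4.6 0.8 2.3
   vertex 0.2 0.7 4.3
  endloop
 endfacet
 facet normal 0.686 0.579 -0.441
  outer loop
   vertex 4.4 0.2 1.2
   vertex 0.3 4.6 0.6
   vertex 4.6 0.8 2.3
  endloop
 endfacet
 facet normal -0.660 -0.508 -0.554
  outer loop
   vertex 2.5 1.2 1.1
   vertex 0.2 0.7 4.3
   vertex 0.3 4.6 0.6
  endloop
 endfacet
 facet normal -0.406 -0.813 -0.419
  outer loop
   vertex 2.5 1.2 1.1
   vertex 4.4 0.2 1.2
   vertex 0.2 0.7 4.3
  endloop
 endfacet
 facet normal 0.625 0.501 -0.598
  outer loop
   vertex 2.8 1.6 0.7
   vertex 0.3 4.6 0.6
   vertex 4.4 0.2 1.2
  endloop
 endfacet
 facet normal -0.473 -0.420 -0.775
  outer loop
   vertex 2.8 1.6 0.7
   vertex 2.5 1.2 1.1
   vertex 0.3 4.6 0.6
  endloop
 endfacet
 facet normal -0.263 -0.577 -0.774
  outer loop
   vertex 2.8 1.6 0.7
   vertex 4.4 0.2 1.2
   vertex 2.5 1.2 1.1
  endloop
 endfacet
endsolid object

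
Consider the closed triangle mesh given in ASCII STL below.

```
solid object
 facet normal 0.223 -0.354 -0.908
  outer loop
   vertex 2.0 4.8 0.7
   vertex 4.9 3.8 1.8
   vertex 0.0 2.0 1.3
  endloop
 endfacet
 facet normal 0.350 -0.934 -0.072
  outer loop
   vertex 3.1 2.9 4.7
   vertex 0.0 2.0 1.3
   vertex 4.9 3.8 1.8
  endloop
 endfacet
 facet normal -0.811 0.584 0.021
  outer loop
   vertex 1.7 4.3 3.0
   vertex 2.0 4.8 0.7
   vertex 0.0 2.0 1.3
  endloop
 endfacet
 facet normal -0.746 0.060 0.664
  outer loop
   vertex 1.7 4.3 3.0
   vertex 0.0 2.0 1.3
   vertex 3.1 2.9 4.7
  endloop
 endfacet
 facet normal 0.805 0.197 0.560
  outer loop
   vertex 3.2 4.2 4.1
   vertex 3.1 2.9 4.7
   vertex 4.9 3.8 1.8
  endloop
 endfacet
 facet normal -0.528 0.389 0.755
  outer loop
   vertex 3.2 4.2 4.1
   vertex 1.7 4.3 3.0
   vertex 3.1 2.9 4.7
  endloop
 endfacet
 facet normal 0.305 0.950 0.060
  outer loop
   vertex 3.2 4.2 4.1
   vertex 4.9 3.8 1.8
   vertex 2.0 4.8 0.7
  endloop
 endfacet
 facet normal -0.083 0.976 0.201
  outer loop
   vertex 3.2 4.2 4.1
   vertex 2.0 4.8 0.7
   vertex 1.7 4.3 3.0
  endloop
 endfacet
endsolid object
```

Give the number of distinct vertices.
6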